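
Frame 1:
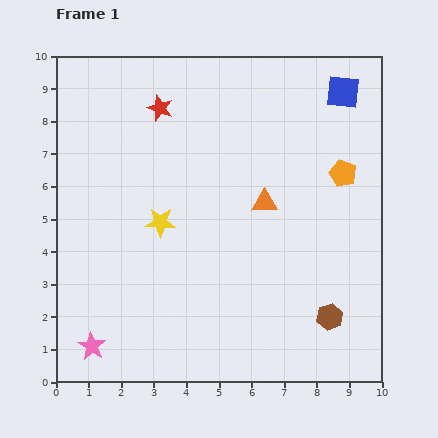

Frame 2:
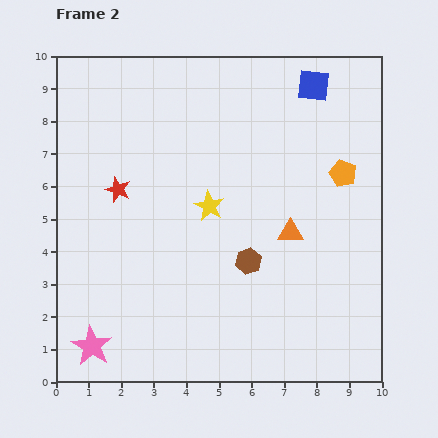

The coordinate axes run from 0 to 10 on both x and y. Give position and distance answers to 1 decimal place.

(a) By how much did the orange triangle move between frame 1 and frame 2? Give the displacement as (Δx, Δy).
(0.8, -0.9)

The orange triangle was at (6.4, 5.5) in frame 1 and (7.2, 4.6) in frame 2.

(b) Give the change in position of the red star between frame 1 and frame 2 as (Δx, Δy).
(-1.3, -2.5)

The red star was at (3.2, 8.4) in frame 1 and (1.9, 5.9) in frame 2.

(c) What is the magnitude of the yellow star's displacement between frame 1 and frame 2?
1.6

The yellow star moved from (3.2, 4.9) to (4.7, 5.4), a distance of √(1.5² + 0.5²) ≈ 1.6.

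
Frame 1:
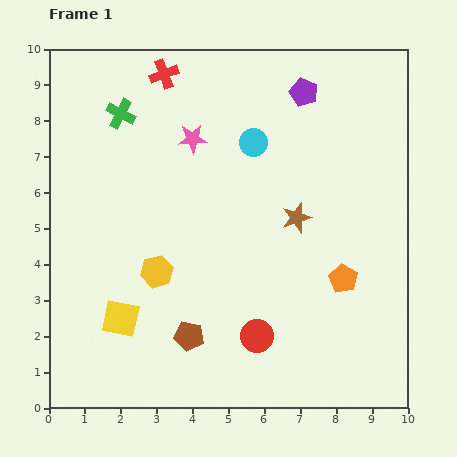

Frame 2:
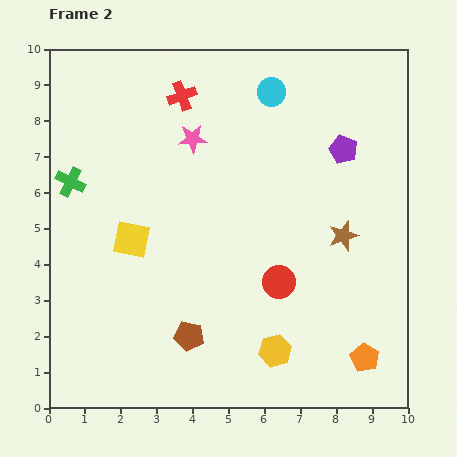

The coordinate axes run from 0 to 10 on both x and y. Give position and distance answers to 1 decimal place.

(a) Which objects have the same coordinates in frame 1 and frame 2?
the pink star, the brown pentagon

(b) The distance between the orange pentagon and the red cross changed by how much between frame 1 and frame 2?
+1.3

Distance in frame 1: 7.6. Distance in frame 2: 8.9.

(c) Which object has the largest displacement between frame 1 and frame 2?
the yellow hexagon

(moved 4.0; next 2.4)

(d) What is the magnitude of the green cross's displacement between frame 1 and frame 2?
2.4

The green cross moved from (2.0, 8.2) to (0.6, 6.3), a distance of √(1.4² + 1.9²) ≈ 2.4.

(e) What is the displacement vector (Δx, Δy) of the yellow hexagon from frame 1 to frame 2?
(3.3, -2.2)

The yellow hexagon was at (3.0, 3.8) in frame 1 and (6.3, 1.6) in frame 2.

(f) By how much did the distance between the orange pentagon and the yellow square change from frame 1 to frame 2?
+1.0

Distance in frame 1: 6.3. Distance in frame 2: 7.3.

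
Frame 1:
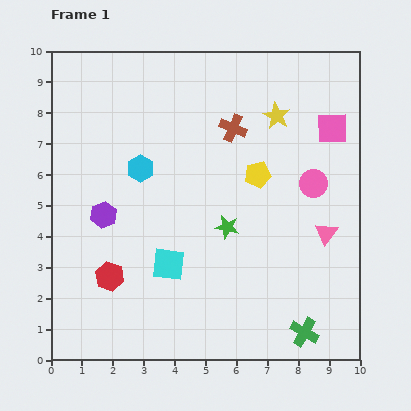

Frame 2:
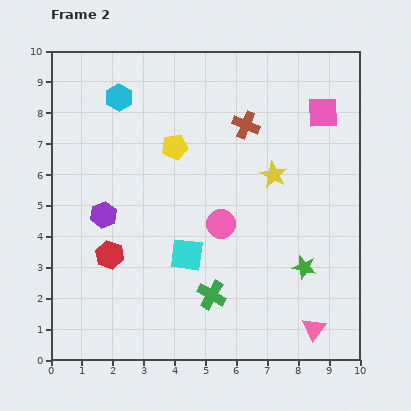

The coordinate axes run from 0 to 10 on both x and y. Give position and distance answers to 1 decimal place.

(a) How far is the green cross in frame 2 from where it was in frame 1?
3.2

The green cross moved from (8.2, 0.9) to (5.2, 2.1), a distance of √(3.0² + 1.2²) ≈ 3.2.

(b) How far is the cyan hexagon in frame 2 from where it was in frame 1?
2.4

The cyan hexagon moved from (2.9, 6.2) to (2.2, 8.5), a distance of √(0.7² + 2.3²) ≈ 2.4.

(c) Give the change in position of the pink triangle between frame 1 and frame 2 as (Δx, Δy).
(-0.4, -3.1)

The pink triangle was at (8.9, 4.1) in frame 1 and (8.5, 1.0) in frame 2.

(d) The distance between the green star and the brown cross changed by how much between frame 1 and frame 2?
+1.8

Distance in frame 1: 3.2. Distance in frame 2: 5.0.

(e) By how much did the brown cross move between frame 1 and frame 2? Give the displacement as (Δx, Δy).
(0.4, 0.1)

The brown cross was at (5.9, 7.5) in frame 1 and (6.3, 7.6) in frame 2.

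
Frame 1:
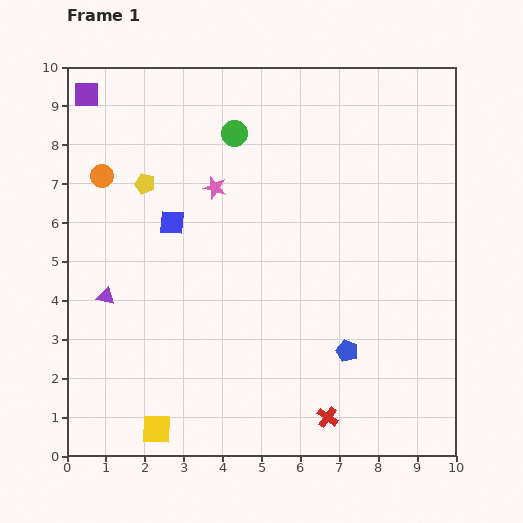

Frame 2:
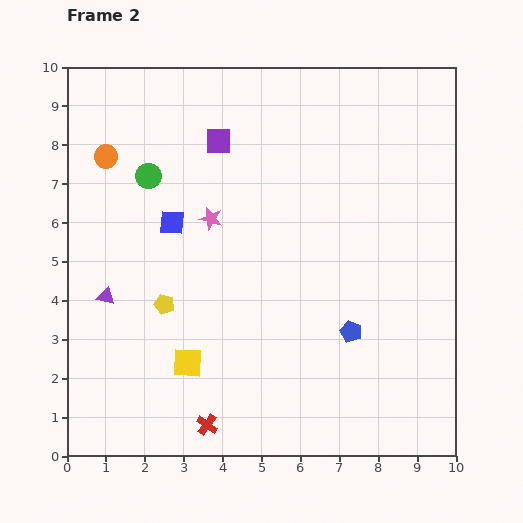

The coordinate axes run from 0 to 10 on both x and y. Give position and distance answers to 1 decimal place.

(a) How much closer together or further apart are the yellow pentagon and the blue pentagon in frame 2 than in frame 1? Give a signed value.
-1.8

Distance in frame 1: 6.7. Distance in frame 2: 4.9.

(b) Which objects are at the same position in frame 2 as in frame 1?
the blue square, the purple triangle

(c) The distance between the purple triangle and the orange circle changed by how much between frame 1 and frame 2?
+0.5

Distance in frame 1: 3.1. Distance in frame 2: 3.6.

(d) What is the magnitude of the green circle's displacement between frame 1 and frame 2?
2.5

The green circle moved from (4.3, 8.3) to (2.1, 7.2), a distance of √(2.2² + 1.1²) ≈ 2.5.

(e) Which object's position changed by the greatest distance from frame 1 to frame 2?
the purple square

(moved 3.6; next 3.1)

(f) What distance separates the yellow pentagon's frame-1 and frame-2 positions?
3.1

The yellow pentagon moved from (2.0, 7.0) to (2.5, 3.9), a distance of √(0.5² + 3.1²) ≈ 3.1.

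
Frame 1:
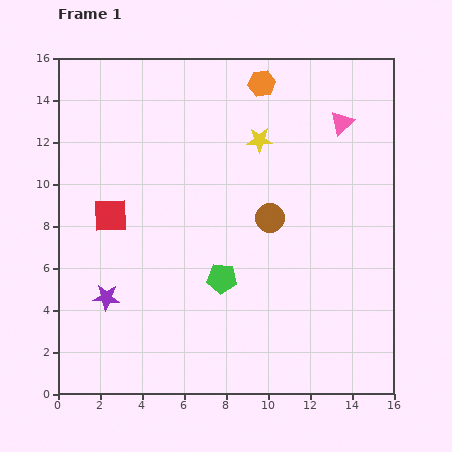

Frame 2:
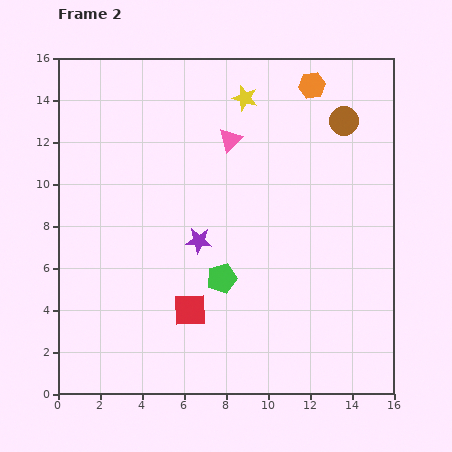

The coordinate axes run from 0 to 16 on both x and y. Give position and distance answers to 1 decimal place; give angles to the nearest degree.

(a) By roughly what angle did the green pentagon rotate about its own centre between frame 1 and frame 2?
20° counter-clockwise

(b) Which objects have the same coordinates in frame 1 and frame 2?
the green pentagon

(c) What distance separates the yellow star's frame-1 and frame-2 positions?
2.1

The yellow star moved from (9.6, 12.1) to (8.9, 14.1), a distance of √(0.7² + 2.0²) ≈ 2.1.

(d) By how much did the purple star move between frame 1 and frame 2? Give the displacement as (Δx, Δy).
(4.4, 2.7)

The purple star was at (2.3, 4.6) in frame 1 and (6.7, 7.3) in frame 2.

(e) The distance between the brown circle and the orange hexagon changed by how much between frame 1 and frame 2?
-4.1

Distance in frame 1: 6.4. Distance in frame 2: 2.3.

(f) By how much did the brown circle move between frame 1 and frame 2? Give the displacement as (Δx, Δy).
(3.5, 4.6)

The brown circle was at (10.1, 8.4) in frame 1 and (13.6, 13.0) in frame 2.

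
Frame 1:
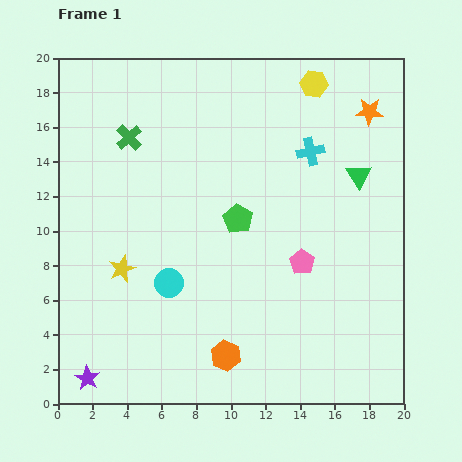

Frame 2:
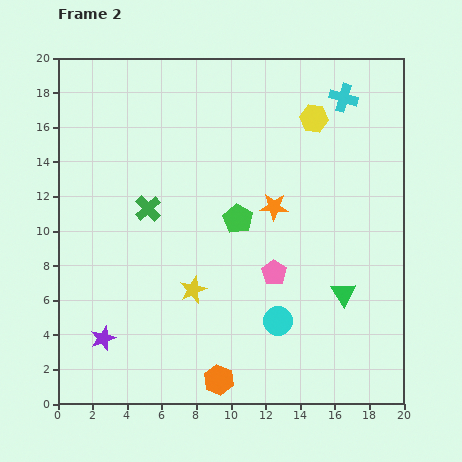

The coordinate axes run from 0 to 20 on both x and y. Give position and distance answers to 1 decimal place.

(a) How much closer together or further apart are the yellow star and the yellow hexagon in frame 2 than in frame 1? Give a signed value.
-3.3

Distance in frame 1: 15.4. Distance in frame 2: 12.1.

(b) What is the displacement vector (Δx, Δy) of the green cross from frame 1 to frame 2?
(1.1, -4.1)

The green cross was at (4.1, 15.4) in frame 1 and (5.2, 11.3) in frame 2.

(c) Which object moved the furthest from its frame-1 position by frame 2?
the orange star

(moved 7.8; next 6.9)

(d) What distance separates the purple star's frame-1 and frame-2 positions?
2.5

The purple star moved from (1.7, 1.5) to (2.6, 3.8), a distance of √(0.9² + 2.3²) ≈ 2.5.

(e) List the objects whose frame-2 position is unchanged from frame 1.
the green pentagon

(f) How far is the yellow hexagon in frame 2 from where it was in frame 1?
2.0

The yellow hexagon moved from (14.8, 18.5) to (14.8, 16.5), a distance of √(0.0² + 2.0²) ≈ 2.0.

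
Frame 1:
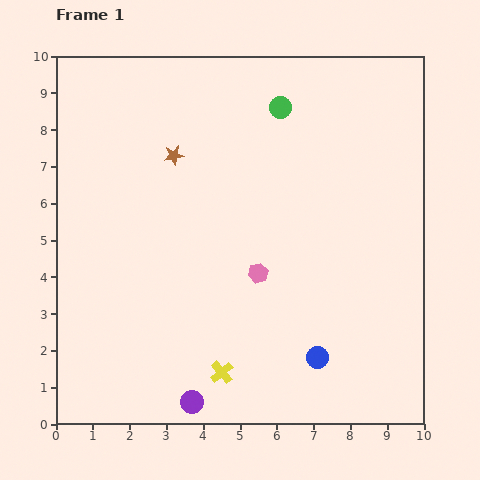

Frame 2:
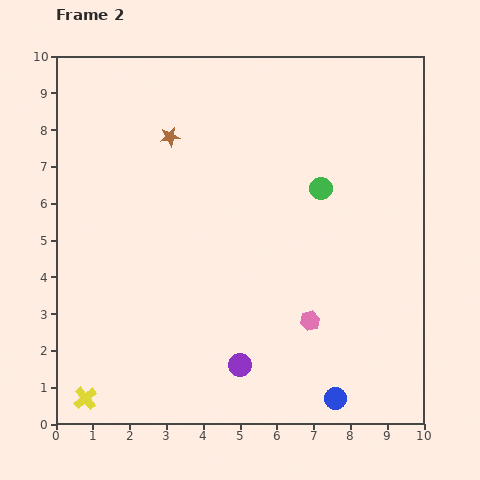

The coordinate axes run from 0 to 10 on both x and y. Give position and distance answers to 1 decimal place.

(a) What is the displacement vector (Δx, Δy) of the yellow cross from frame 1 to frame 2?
(-3.7, -0.7)

The yellow cross was at (4.5, 1.4) in frame 1 and (0.8, 0.7) in frame 2.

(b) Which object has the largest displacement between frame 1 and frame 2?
the yellow cross

(moved 3.8; next 2.5)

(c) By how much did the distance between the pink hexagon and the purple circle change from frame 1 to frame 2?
-1.7

Distance in frame 1: 3.9. Distance in frame 2: 2.2.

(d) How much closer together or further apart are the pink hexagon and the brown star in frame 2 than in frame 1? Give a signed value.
+2.4

Distance in frame 1: 3.9. Distance in frame 2: 6.3.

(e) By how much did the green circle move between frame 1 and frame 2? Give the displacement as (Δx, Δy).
(1.1, -2.2)

The green circle was at (6.1, 8.6) in frame 1 and (7.2, 6.4) in frame 2.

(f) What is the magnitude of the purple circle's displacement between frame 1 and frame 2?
1.6

The purple circle moved from (3.7, 0.6) to (5.0, 1.6), a distance of √(1.3² + 1.0²) ≈ 1.6.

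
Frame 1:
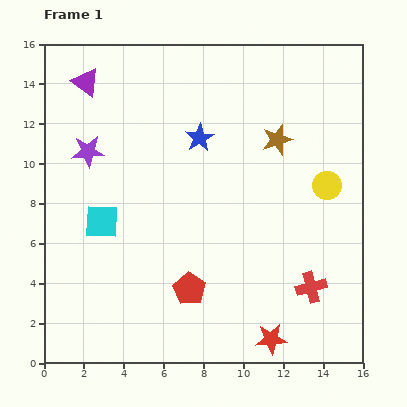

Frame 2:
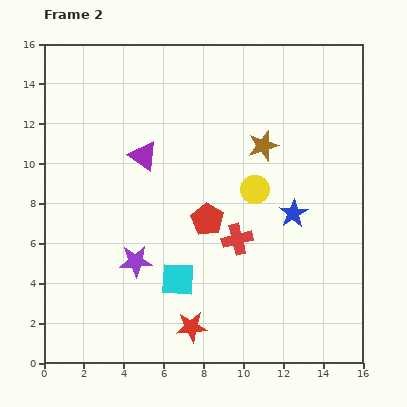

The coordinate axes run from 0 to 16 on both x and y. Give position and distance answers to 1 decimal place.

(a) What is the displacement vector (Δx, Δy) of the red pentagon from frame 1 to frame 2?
(0.9, 3.5)

The red pentagon was at (7.3, 3.7) in frame 1 and (8.2, 7.2) in frame 2.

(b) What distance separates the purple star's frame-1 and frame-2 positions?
6.0

The purple star moved from (2.2, 10.6) to (4.6, 5.1), a distance of √(2.4² + 5.5²) ≈ 6.0.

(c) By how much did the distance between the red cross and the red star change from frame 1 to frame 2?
+1.7

Distance in frame 1: 3.3. Distance in frame 2: 5.0.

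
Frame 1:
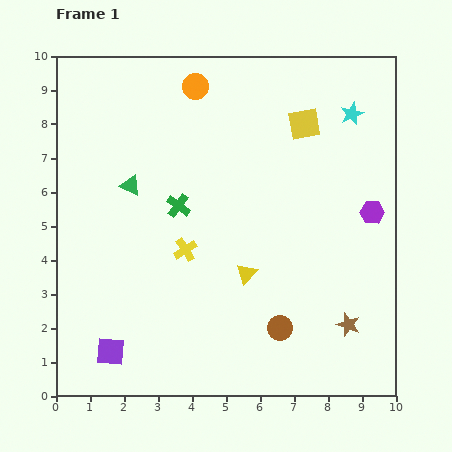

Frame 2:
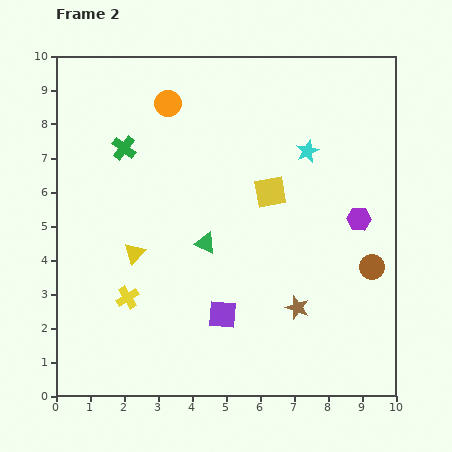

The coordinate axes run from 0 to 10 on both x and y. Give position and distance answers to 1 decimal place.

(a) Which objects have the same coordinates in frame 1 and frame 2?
none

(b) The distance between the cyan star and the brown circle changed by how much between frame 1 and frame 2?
-2.7

Distance in frame 1: 6.6. Distance in frame 2: 3.9.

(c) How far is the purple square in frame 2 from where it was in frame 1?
3.5

The purple square moved from (1.6, 1.3) to (4.9, 2.4), a distance of √(3.3² + 1.1²) ≈ 3.5.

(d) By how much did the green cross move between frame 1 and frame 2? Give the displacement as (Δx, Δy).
(-1.6, 1.7)

The green cross was at (3.6, 5.6) in frame 1 and (2.0, 7.3) in frame 2.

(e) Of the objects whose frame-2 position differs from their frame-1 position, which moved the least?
the purple hexagon

(moved 0.4)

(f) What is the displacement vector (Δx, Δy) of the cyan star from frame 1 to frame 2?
(-1.3, -1.1)

The cyan star was at (8.7, 8.3) in frame 1 and (7.4, 7.2) in frame 2.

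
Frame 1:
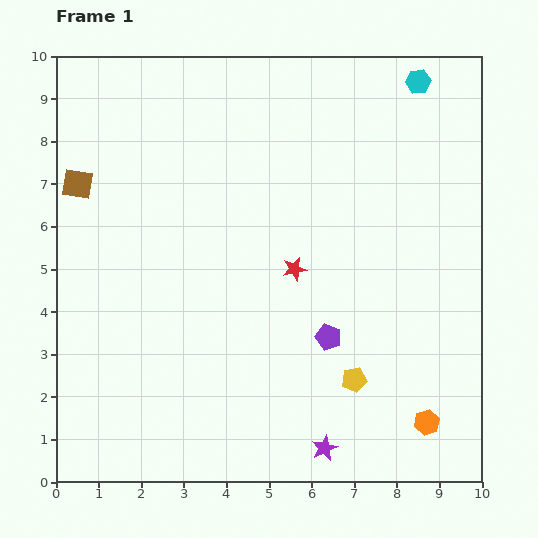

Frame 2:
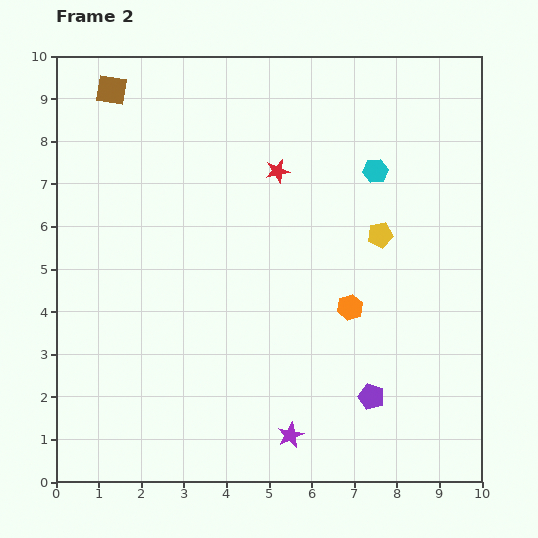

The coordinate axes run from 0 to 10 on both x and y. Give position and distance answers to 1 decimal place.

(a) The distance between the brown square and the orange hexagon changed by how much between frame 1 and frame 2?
-2.3

Distance in frame 1: 9.9. Distance in frame 2: 7.6.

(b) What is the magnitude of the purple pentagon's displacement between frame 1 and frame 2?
1.7

The purple pentagon moved from (6.4, 3.4) to (7.4, 2.0), a distance of √(1.0² + 1.4²) ≈ 1.7.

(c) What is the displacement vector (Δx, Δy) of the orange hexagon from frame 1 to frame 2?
(-1.8, 2.7)

The orange hexagon was at (8.7, 1.4) in frame 1 and (6.9, 4.1) in frame 2.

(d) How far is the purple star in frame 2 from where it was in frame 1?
0.9

The purple star moved from (6.3, 0.8) to (5.5, 1.1), a distance of √(0.8² + 0.3²) ≈ 0.9.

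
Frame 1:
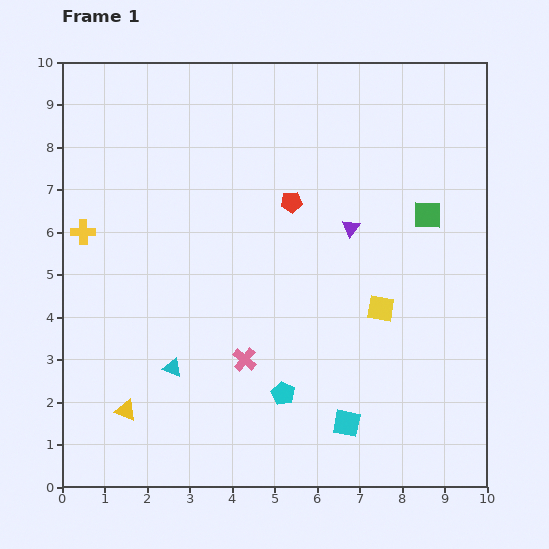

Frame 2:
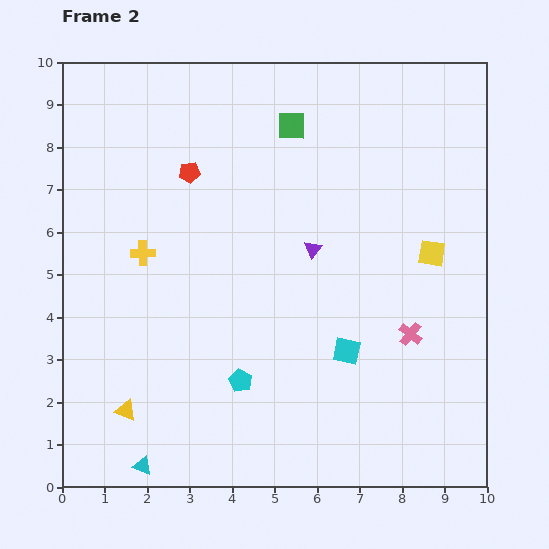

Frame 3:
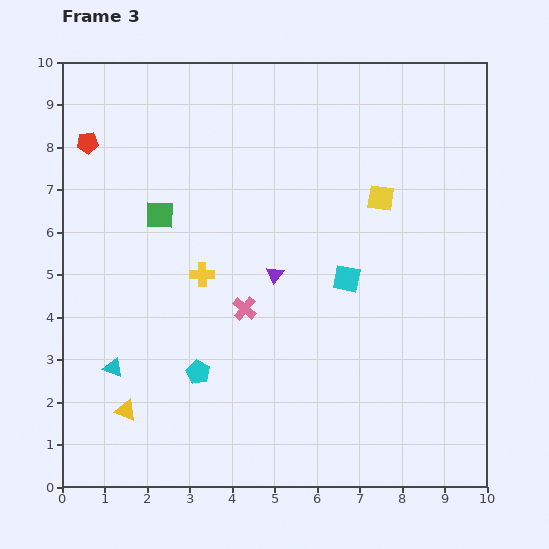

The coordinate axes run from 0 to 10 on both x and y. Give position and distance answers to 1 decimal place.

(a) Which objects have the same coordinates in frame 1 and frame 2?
the yellow triangle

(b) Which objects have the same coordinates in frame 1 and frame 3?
the yellow triangle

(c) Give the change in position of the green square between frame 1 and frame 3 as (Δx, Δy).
(-6.3, 0.0)

The green square was at (8.6, 6.4) in frame 1 and (2.3, 6.4) in frame 3.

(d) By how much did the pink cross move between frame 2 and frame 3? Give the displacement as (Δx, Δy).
(-3.9, 0.6)

The pink cross was at (8.2, 3.6) in frame 2 and (4.3, 4.2) in frame 3.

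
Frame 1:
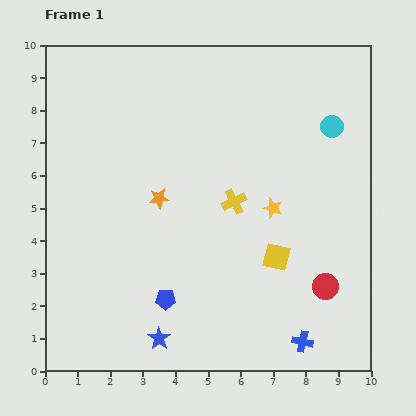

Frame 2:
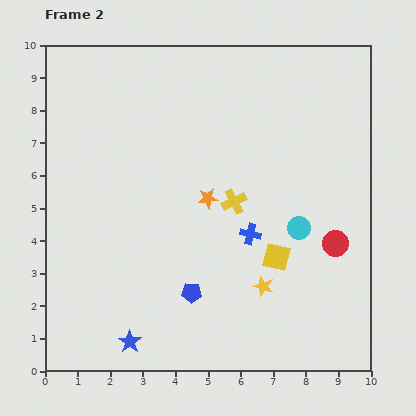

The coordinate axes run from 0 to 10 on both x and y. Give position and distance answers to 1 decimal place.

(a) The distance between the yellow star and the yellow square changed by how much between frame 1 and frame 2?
-0.5

Distance in frame 1: 1.5. Distance in frame 2: 1.0.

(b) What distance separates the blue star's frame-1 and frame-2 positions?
0.9

The blue star moved from (3.5, 1.0) to (2.6, 0.9), a distance of √(0.9² + 0.1²) ≈ 0.9.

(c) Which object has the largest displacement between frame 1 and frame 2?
the blue cross

(moved 3.7; next 3.3)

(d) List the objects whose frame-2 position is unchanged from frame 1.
the yellow square, the yellow cross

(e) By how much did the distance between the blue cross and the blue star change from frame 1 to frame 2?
+0.6

Distance in frame 1: 4.4. Distance in frame 2: 5.0.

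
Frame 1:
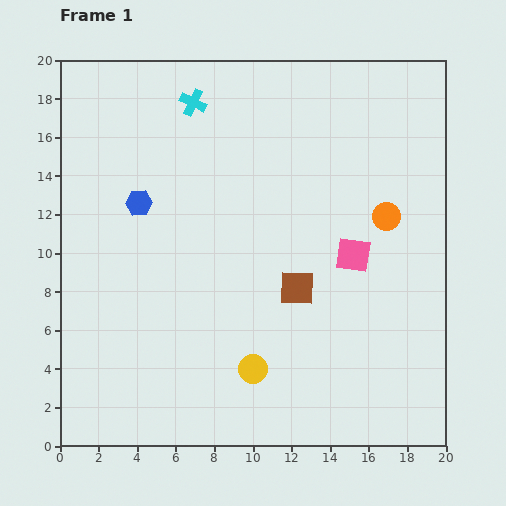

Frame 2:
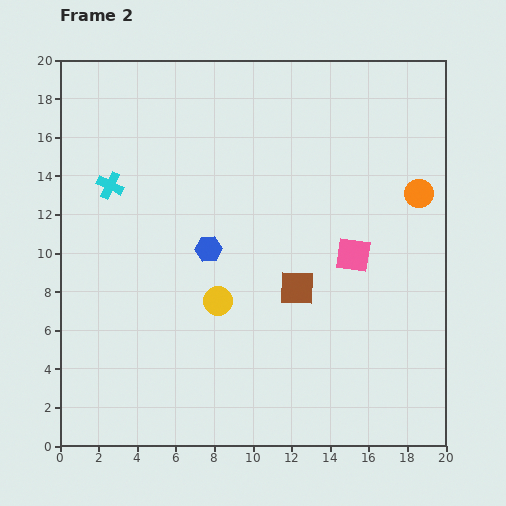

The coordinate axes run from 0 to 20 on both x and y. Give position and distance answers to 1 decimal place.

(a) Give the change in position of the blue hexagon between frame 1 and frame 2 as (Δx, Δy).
(3.6, -2.4)

The blue hexagon was at (4.1, 12.6) in frame 1 and (7.7, 10.2) in frame 2.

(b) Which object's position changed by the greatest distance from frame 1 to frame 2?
the cyan cross

(moved 6.1; next 4.3)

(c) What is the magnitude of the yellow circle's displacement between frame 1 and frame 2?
3.9

The yellow circle moved from (10.0, 4.0) to (8.2, 7.5), a distance of √(1.8² + 3.5²) ≈ 3.9.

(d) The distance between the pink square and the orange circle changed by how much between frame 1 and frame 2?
+2.1

Distance in frame 1: 2.6. Distance in frame 2: 4.7.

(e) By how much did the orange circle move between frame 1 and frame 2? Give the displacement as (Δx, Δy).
(1.7, 1.2)

The orange circle was at (16.9, 11.9) in frame 1 and (18.6, 13.1) in frame 2.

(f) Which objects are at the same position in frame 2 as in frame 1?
the brown square, the pink square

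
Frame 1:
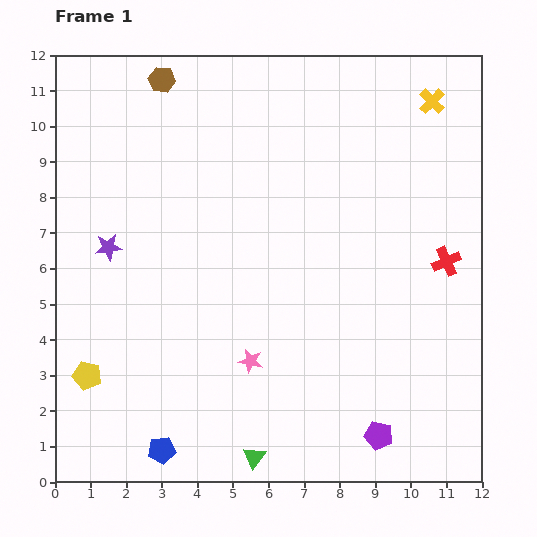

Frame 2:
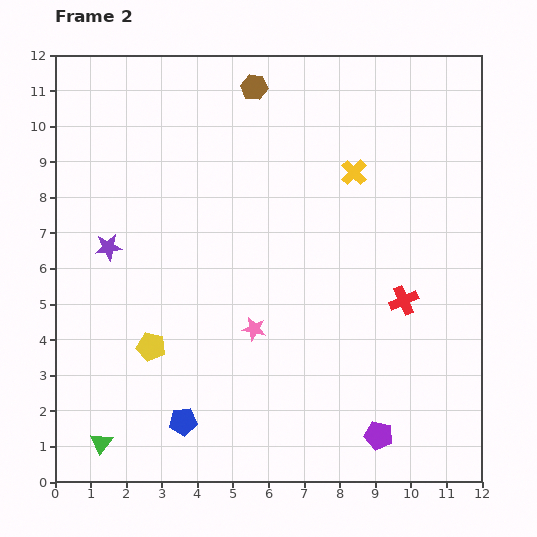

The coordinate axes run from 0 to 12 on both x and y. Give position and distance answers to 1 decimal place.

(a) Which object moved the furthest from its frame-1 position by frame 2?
the green triangle

(moved 4.3; next 3.0)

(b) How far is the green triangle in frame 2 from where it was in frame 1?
4.3

The green triangle moved from (5.6, 0.7) to (1.3, 1.1), a distance of √(4.3² + 0.4²) ≈ 4.3.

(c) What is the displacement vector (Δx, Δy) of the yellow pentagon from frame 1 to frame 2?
(1.8, 0.8)

The yellow pentagon was at (0.9, 3.0) in frame 1 and (2.7, 3.8) in frame 2.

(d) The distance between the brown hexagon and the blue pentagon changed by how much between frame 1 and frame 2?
-0.8

Distance in frame 1: 10.4. Distance in frame 2: 9.6.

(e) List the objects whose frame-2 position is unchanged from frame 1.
the purple pentagon, the purple star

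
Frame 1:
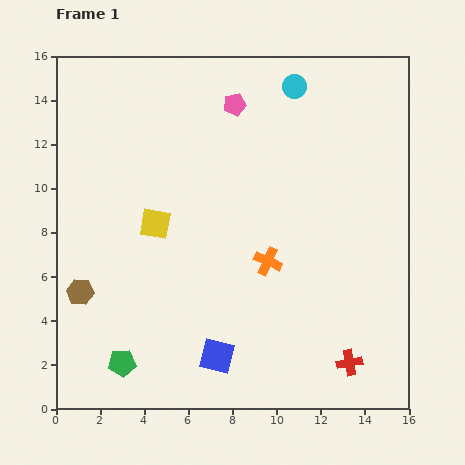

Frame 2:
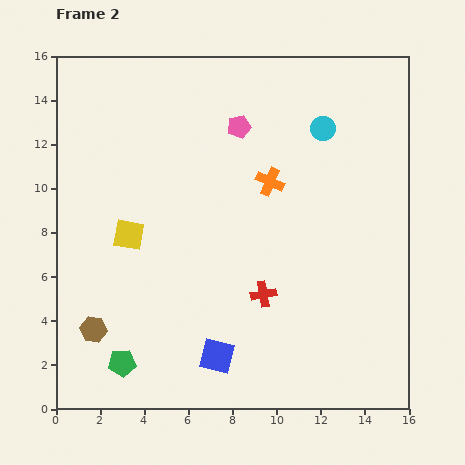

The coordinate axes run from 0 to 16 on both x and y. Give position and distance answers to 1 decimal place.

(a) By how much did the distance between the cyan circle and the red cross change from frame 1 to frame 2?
-4.7

Distance in frame 1: 12.7. Distance in frame 2: 8.0.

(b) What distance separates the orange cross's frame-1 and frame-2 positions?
3.6

The orange cross moved from (9.6, 6.7) to (9.7, 10.3), a distance of √(0.1² + 3.6²) ≈ 3.6.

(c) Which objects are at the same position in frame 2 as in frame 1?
the green pentagon, the blue square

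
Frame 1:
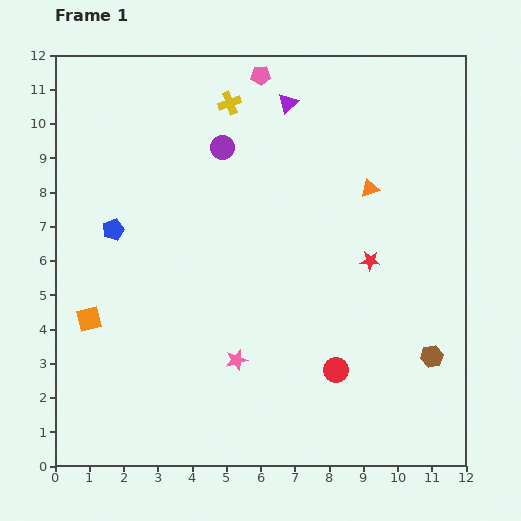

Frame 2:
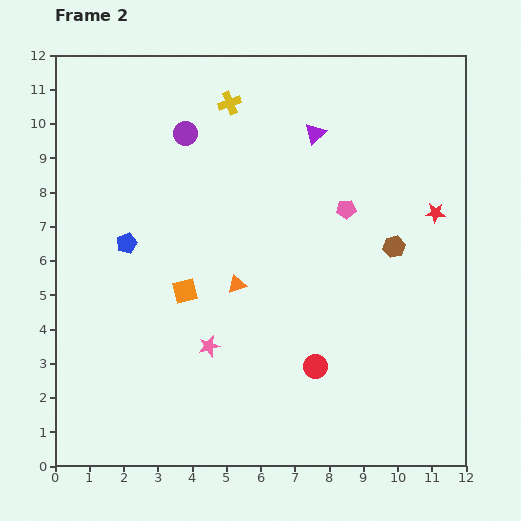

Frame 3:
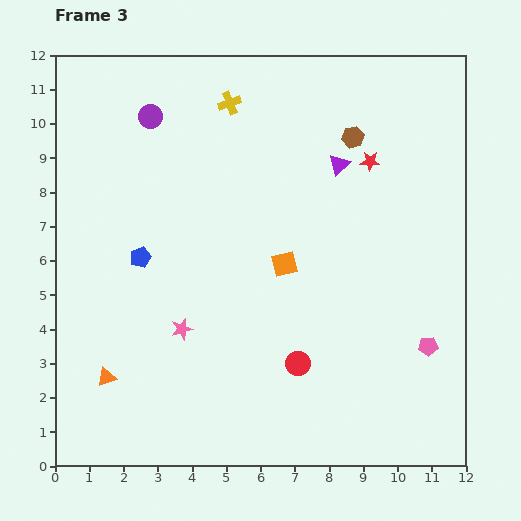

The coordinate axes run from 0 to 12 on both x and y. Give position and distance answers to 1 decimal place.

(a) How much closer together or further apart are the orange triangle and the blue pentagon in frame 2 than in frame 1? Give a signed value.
-4.2

Distance in frame 1: 7.6. Distance in frame 2: 3.4.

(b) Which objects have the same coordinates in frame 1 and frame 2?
the yellow cross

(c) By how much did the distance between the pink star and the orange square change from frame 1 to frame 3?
-0.9

Distance in frame 1: 4.5. Distance in frame 3: 3.6.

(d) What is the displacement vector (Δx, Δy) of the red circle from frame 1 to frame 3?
(-1.1, 0.2)

The red circle was at (8.2, 2.8) in frame 1 and (7.1, 3.0) in frame 3.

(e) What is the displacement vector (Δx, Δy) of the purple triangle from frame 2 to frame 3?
(0.7, -0.9)

The purple triangle was at (7.6, 9.7) in frame 2 and (8.3, 8.8) in frame 3.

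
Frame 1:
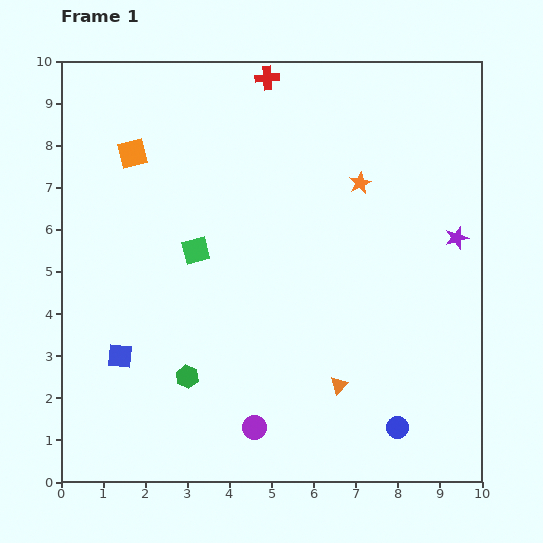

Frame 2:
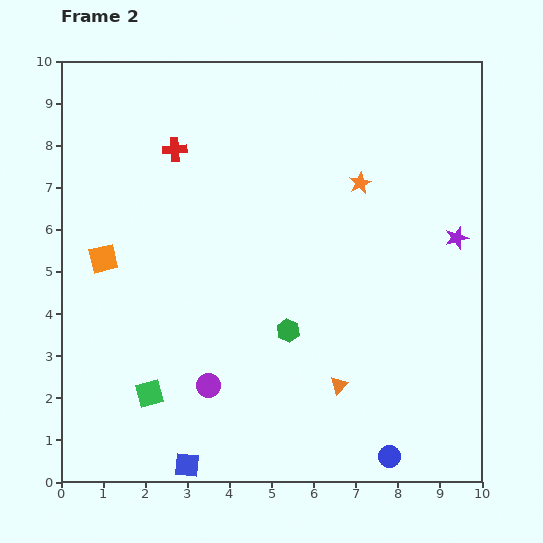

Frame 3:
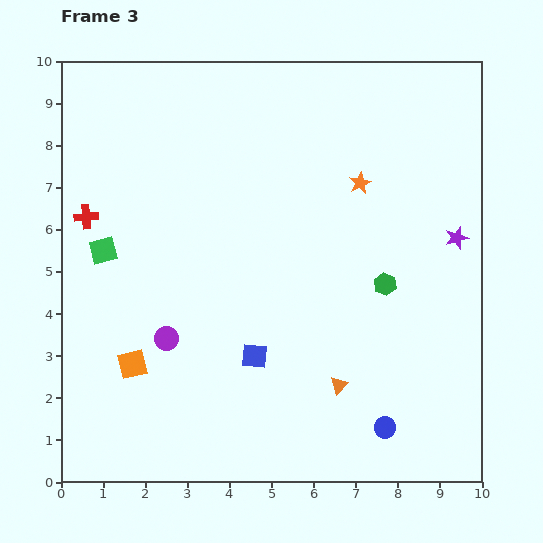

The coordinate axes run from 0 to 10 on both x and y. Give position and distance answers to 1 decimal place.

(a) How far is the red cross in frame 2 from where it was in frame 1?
2.8

The red cross moved from (4.9, 9.6) to (2.7, 7.9), a distance of √(2.2² + 1.7²) ≈ 2.8.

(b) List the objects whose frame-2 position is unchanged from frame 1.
the orange star, the purple star, the orange triangle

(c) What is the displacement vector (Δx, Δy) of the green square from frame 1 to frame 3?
(-2.2, 0.0)

The green square was at (3.2, 5.5) in frame 1 and (1.0, 5.5) in frame 3.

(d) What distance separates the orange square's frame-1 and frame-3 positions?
5.0

The orange square moved from (1.7, 7.8) to (1.7, 2.8), a distance of √(0.0² + 5.0²) ≈ 5.0.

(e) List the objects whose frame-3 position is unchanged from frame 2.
the orange star, the purple star, the orange triangle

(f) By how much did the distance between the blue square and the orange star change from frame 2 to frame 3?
-3.1

Distance in frame 2: 7.9. Distance in frame 3: 4.8.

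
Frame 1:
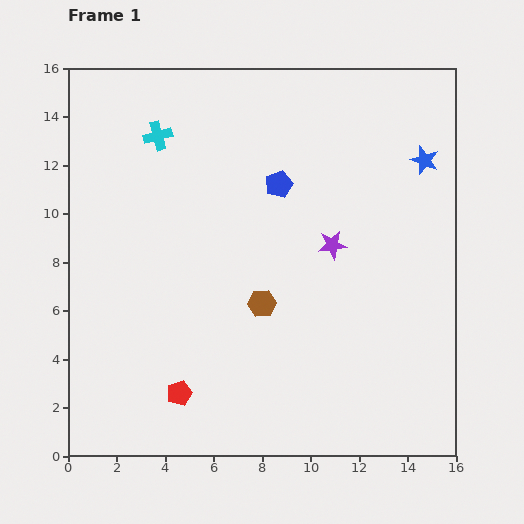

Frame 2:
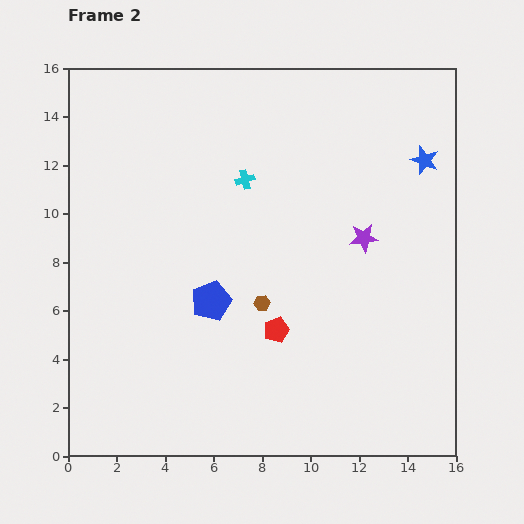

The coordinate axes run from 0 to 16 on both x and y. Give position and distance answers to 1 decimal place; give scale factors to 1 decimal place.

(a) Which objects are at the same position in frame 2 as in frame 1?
the brown hexagon, the blue star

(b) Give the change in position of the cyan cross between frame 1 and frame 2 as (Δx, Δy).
(3.6, -1.8)

The cyan cross was at (3.7, 13.2) in frame 1 and (7.3, 11.4) in frame 2.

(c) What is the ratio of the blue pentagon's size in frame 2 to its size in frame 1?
1.5×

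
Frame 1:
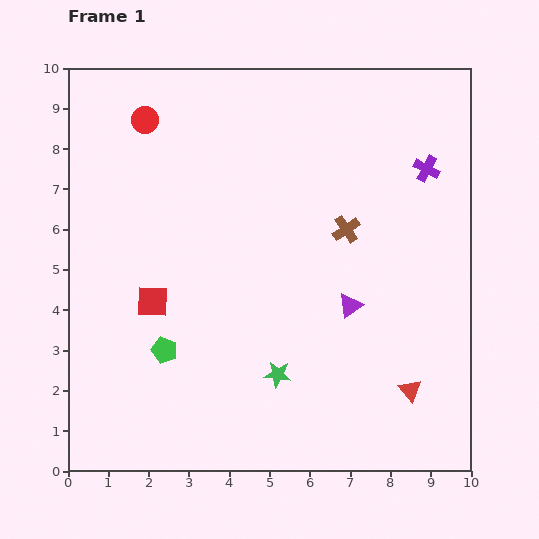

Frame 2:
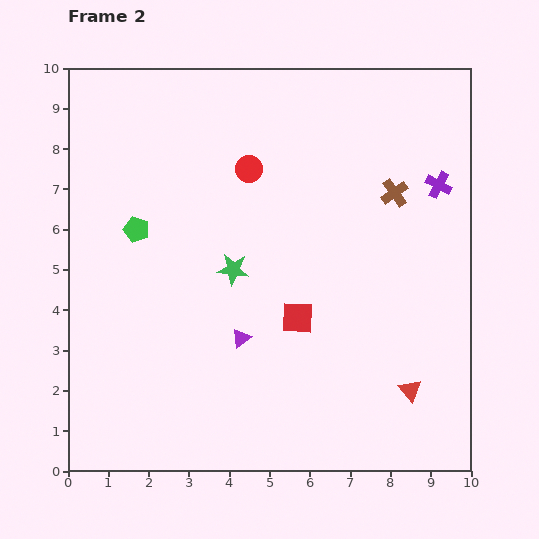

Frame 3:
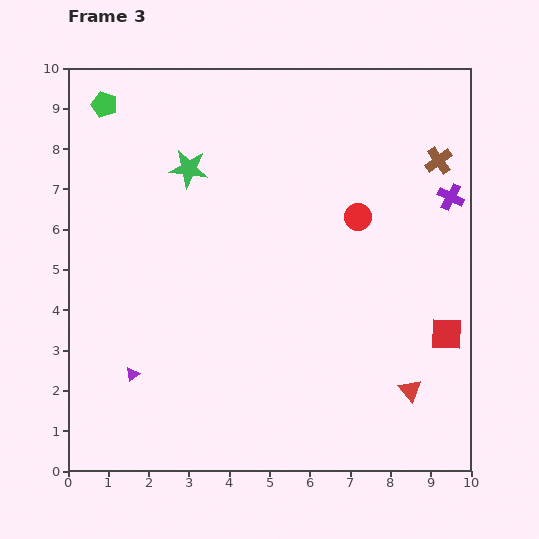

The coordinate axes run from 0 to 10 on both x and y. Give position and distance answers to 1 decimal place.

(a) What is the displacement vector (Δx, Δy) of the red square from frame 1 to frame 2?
(3.6, -0.4)

The red square was at (2.1, 4.2) in frame 1 and (5.7, 3.8) in frame 2.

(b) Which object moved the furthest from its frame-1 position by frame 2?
the red square

(moved 3.6; next 3.1)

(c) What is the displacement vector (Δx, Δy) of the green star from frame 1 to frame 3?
(-2.2, 5.1)

The green star was at (5.2, 2.4) in frame 1 and (3.0, 7.5) in frame 3.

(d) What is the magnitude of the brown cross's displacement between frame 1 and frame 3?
2.9

The brown cross moved from (6.9, 6.0) to (9.2, 7.7), a distance of √(2.3² + 1.7²) ≈ 2.9.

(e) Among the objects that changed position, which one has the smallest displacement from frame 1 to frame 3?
the purple cross

(moved 0.9)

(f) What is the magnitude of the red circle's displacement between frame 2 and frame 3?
3.0

The red circle moved from (4.5, 7.5) to (7.2, 6.3), a distance of √(2.7² + 1.2²) ≈ 3.0.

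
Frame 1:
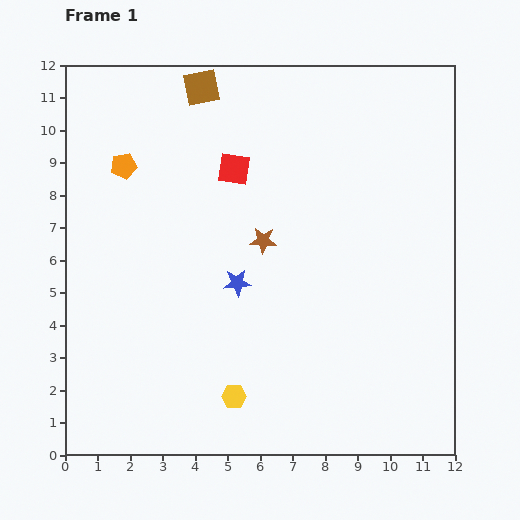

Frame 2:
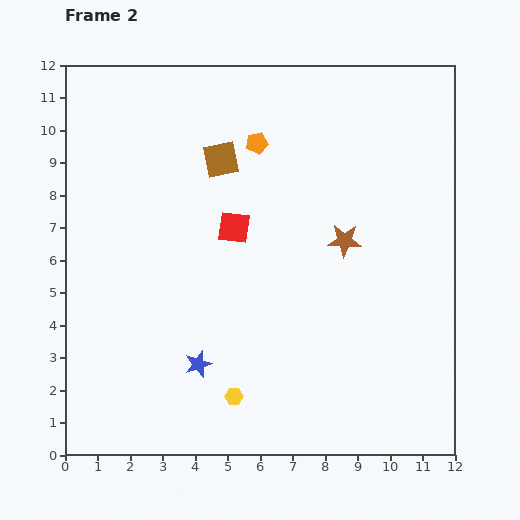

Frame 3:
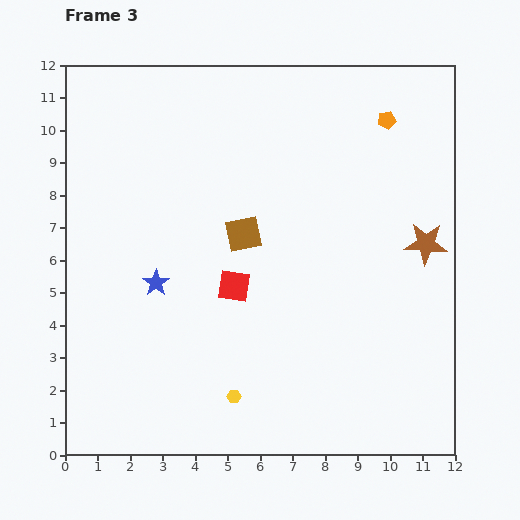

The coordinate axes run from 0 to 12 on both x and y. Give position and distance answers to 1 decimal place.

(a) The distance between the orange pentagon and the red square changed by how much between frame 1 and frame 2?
-0.7

Distance in frame 1: 3.4. Distance in frame 2: 2.7.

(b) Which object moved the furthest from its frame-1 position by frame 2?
the orange pentagon

(moved 4.2; next 2.8)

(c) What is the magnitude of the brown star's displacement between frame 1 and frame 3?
5.0

The brown star moved from (6.1, 6.6) to (11.1, 6.5), a distance of √(5.0² + 0.1²) ≈ 5.0.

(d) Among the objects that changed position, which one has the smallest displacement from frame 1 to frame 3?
the blue star

(moved 2.5)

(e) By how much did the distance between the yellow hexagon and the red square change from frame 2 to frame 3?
-1.8

Distance in frame 2: 5.2. Distance in frame 3: 3.4.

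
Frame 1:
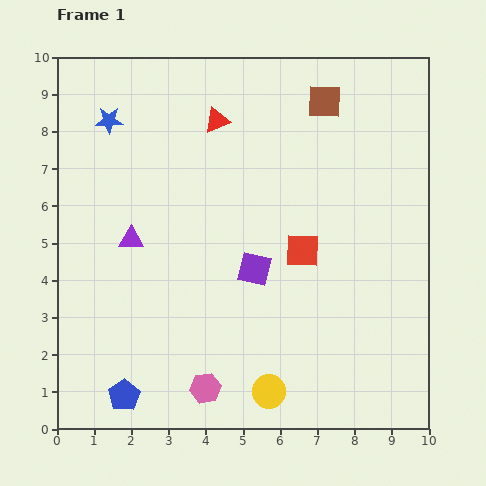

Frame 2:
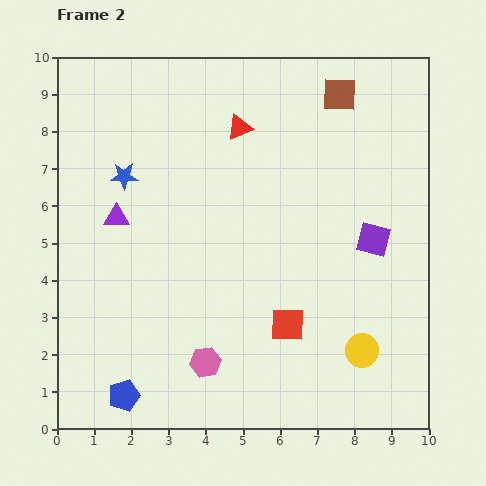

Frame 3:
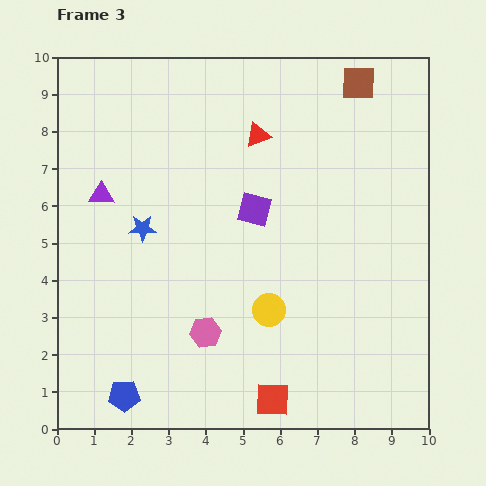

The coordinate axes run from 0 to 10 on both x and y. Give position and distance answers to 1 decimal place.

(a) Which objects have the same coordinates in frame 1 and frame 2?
the blue pentagon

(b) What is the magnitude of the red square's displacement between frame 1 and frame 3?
4.1

The red square moved from (6.6, 4.8) to (5.8, 0.8), a distance of √(0.8² + 4.0²) ≈ 4.1.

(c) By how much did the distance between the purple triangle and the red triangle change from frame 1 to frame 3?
+0.6

Distance in frame 1: 3.9. Distance in frame 3: 4.5.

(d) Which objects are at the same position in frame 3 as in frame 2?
the blue pentagon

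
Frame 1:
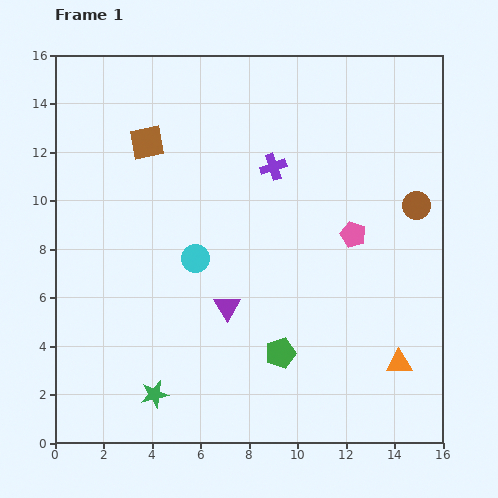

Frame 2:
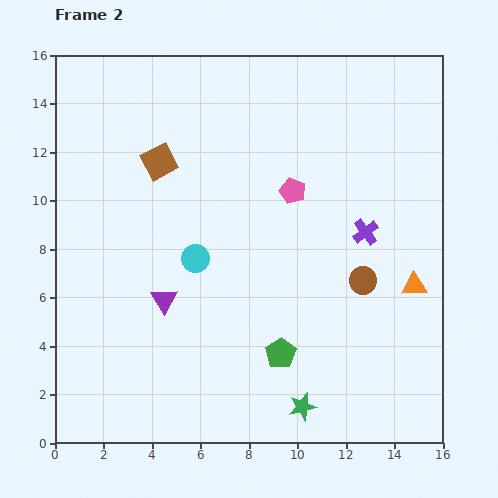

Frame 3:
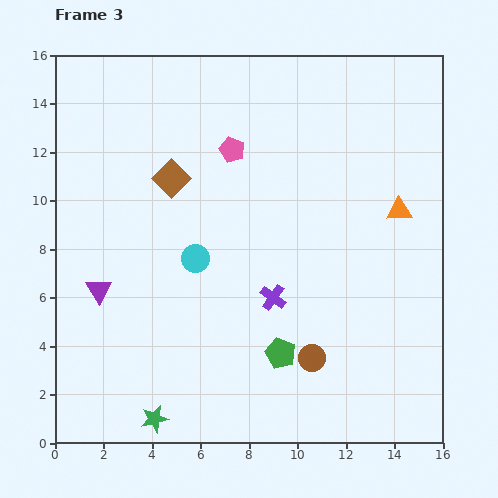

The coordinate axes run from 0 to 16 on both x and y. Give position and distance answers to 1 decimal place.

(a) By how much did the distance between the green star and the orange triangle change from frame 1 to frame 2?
-3.4

Distance in frame 1: 10.2. Distance in frame 2: 6.8.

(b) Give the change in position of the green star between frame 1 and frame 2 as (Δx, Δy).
(6.1, -0.5)

The green star was at (4.1, 2.0) in frame 1 and (10.2, 1.5) in frame 2.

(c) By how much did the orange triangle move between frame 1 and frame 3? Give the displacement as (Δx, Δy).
(0.0, 6.3)

The orange triangle was at (14.2, 3.3) in frame 1 and (14.2, 9.6) in frame 3.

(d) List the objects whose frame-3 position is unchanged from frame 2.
the cyan circle, the green pentagon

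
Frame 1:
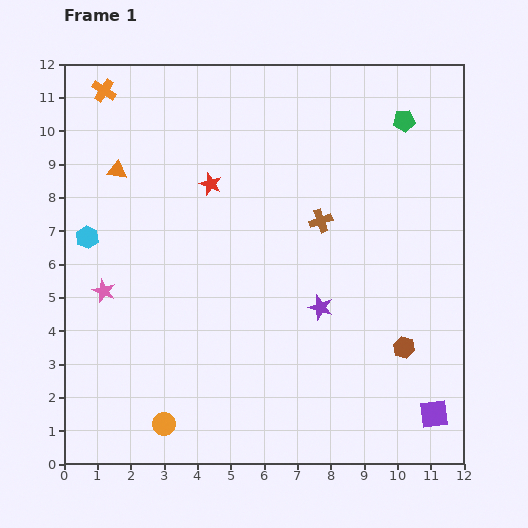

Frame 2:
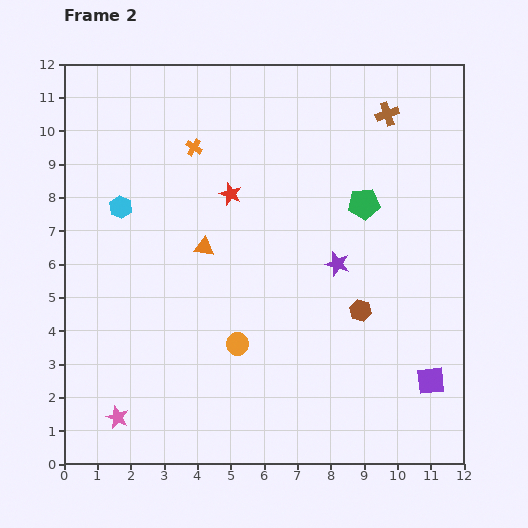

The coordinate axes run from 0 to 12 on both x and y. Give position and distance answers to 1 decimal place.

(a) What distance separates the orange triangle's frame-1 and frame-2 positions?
3.5

The orange triangle moved from (1.6, 8.8) to (4.2, 6.5), a distance of √(2.6² + 2.3²) ≈ 3.5.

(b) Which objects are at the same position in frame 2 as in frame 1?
none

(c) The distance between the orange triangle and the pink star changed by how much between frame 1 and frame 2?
+2.1

Distance in frame 1: 3.6. Distance in frame 2: 5.7.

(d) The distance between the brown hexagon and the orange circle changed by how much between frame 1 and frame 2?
-3.8

Distance in frame 1: 7.6. Distance in frame 2: 3.8.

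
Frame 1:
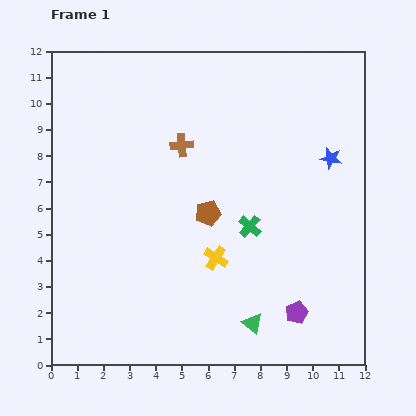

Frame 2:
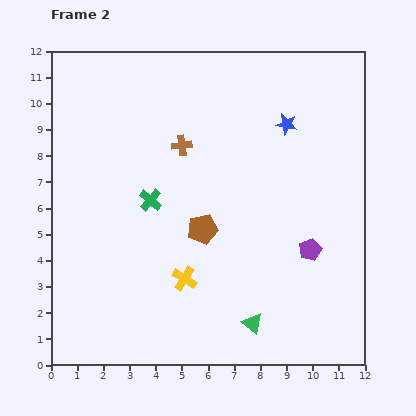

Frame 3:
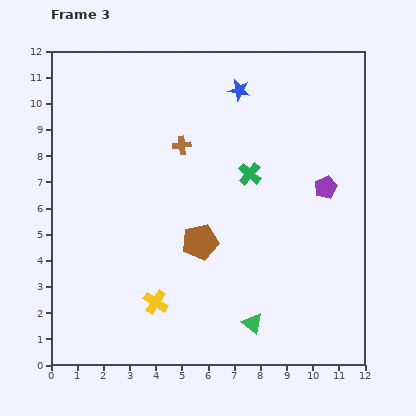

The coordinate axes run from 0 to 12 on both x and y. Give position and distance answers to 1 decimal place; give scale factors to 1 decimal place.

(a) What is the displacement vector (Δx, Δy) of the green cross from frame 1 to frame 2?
(-3.8, 1.0)

The green cross was at (7.6, 5.3) in frame 1 and (3.8, 6.3) in frame 2.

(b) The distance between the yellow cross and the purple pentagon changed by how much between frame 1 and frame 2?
+1.2

Distance in frame 1: 3.7. Distance in frame 2: 4.9.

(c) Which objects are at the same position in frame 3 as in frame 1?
the green triangle, the brown cross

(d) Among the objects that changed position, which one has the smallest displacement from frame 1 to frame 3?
the brown pentagon

(moved 1.1)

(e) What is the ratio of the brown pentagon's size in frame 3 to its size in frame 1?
1.4×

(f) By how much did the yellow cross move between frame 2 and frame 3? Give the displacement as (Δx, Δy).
(-1.1, -0.9)

The yellow cross was at (5.1, 3.3) in frame 2 and (4.0, 2.4) in frame 3.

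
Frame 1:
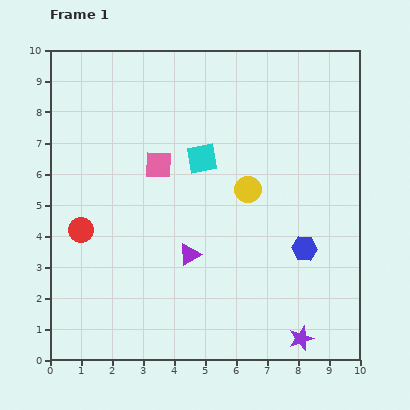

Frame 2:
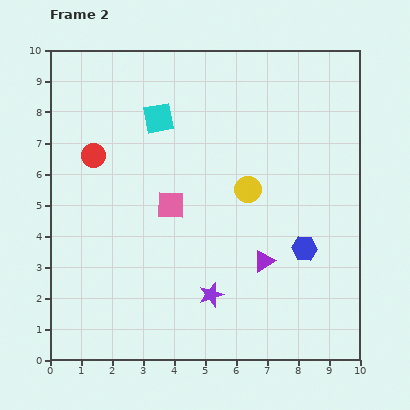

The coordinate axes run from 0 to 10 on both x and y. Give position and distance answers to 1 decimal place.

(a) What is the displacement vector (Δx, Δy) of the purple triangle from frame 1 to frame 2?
(2.4, -0.2)

The purple triangle was at (4.5, 3.4) in frame 1 and (6.9, 3.2) in frame 2.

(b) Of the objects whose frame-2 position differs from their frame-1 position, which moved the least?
the pink square

(moved 1.4)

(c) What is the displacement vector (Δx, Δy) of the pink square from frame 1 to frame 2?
(0.4, -1.3)

The pink square was at (3.5, 6.3) in frame 1 and (3.9, 5.0) in frame 2.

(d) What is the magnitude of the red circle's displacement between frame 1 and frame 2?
2.4

The red circle moved from (1.0, 4.2) to (1.4, 6.6), a distance of √(0.4² + 2.4²) ≈ 2.4.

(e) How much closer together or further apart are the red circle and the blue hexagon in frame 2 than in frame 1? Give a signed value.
+0.2

Distance in frame 1: 7.2. Distance in frame 2: 7.4.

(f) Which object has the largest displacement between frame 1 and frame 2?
the purple star

(moved 3.2; next 2.4)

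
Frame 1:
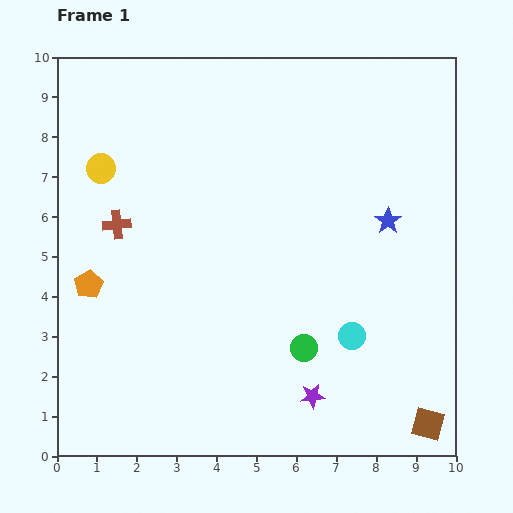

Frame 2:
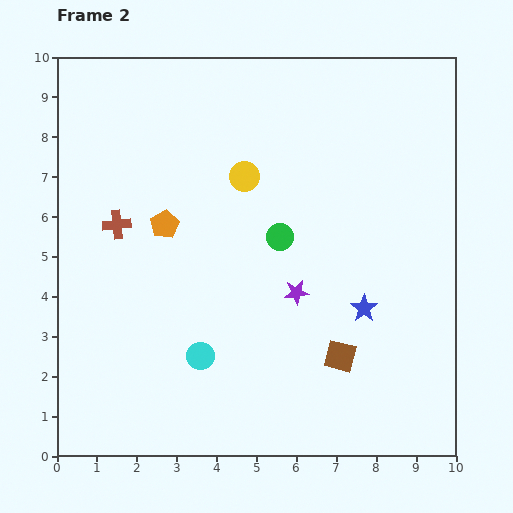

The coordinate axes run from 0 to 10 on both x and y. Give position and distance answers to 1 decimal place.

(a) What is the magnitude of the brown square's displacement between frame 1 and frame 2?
2.8

The brown square moved from (9.3, 0.8) to (7.1, 2.5), a distance of √(2.2² + 1.7²) ≈ 2.8.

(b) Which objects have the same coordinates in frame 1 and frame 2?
the brown cross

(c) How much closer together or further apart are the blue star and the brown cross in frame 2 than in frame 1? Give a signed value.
-0.3

Distance in frame 1: 6.8. Distance in frame 2: 6.5.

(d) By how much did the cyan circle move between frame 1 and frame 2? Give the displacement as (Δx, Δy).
(-3.8, -0.5)

The cyan circle was at (7.4, 3.0) in frame 1 and (3.6, 2.5) in frame 2.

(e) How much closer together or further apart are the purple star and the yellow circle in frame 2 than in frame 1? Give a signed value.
-4.6

Distance in frame 1: 7.8. Distance in frame 2: 3.2.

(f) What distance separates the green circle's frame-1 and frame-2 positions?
2.9

The green circle moved from (6.2, 2.7) to (5.6, 5.5), a distance of √(0.6² + 2.8²) ≈ 2.9.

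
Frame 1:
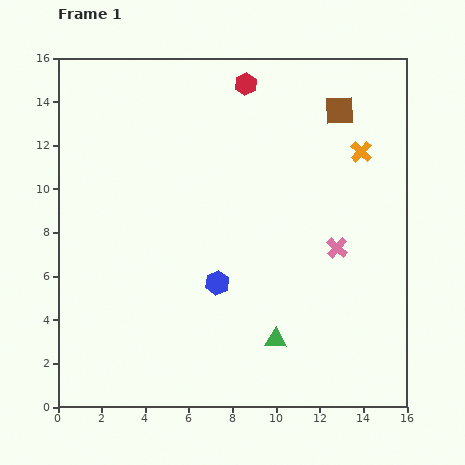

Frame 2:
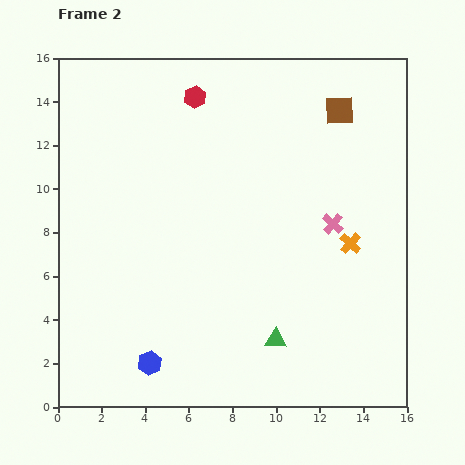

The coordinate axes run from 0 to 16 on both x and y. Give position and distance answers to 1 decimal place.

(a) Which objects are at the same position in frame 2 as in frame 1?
the green triangle, the brown square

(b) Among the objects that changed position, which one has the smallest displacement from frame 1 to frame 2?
the pink cross

(moved 1.1)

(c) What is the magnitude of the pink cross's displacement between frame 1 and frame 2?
1.1

The pink cross moved from (12.8, 7.3) to (12.6, 8.4), a distance of √(0.2² + 1.1²) ≈ 1.1.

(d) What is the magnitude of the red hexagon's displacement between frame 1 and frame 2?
2.4

The red hexagon moved from (8.6, 14.8) to (6.3, 14.2), a distance of √(2.3² + 0.6²) ≈ 2.4.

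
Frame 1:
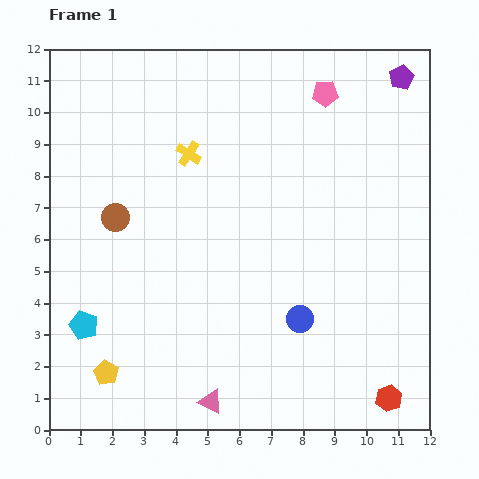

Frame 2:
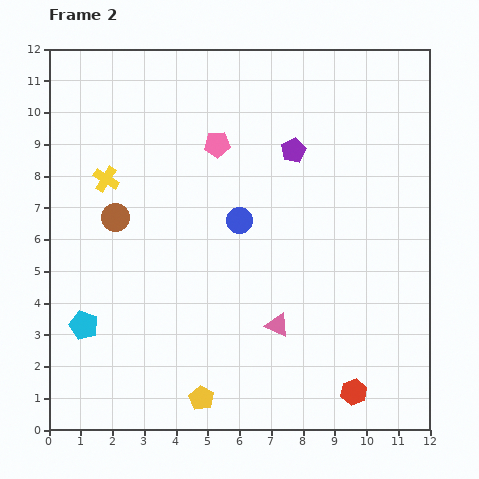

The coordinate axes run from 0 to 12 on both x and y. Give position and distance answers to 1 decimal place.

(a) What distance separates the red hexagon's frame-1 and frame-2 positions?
1.1

The red hexagon moved from (10.7, 1.0) to (9.6, 1.2), a distance of √(1.1² + 0.2²) ≈ 1.1.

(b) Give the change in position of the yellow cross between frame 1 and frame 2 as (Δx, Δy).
(-2.6, -0.8)

The yellow cross was at (4.4, 8.7) in frame 1 and (1.8, 7.9) in frame 2.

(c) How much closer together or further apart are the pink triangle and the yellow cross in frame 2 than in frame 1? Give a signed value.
-0.7

Distance in frame 1: 7.8. Distance in frame 2: 7.1.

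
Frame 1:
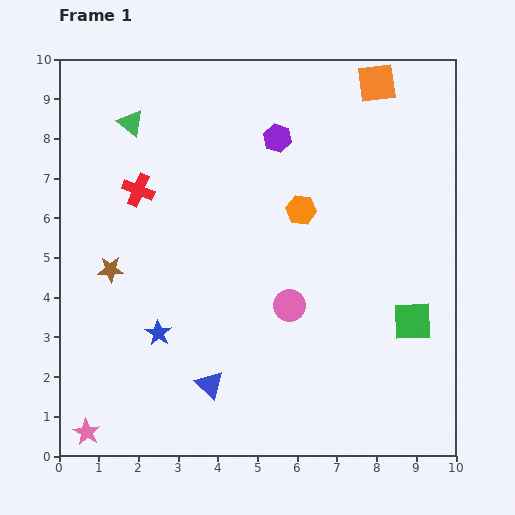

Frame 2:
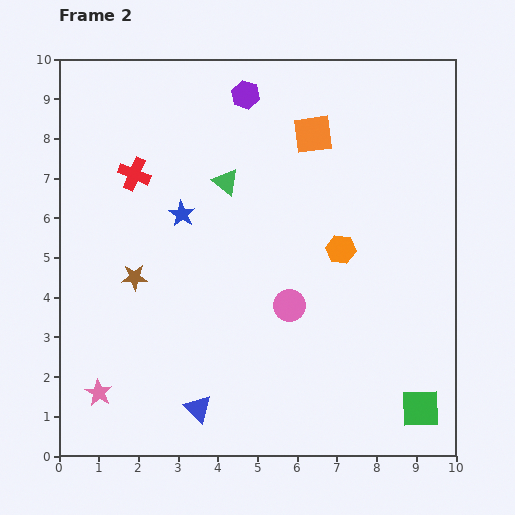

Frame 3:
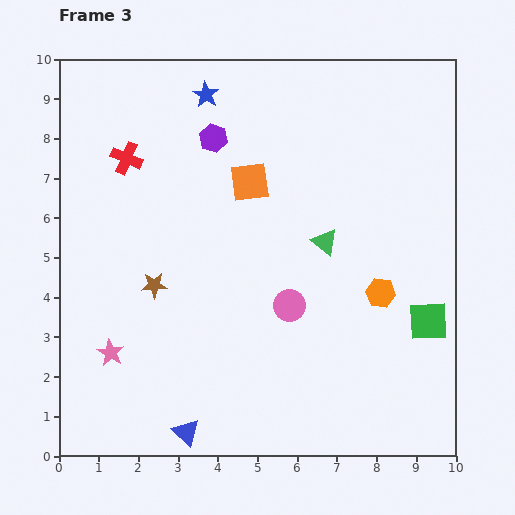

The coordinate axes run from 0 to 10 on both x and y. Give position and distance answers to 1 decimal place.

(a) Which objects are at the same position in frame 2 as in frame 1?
the pink circle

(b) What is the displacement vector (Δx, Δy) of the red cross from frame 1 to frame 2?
(-0.1, 0.4)

The red cross was at (2.0, 6.7) in frame 1 and (1.9, 7.1) in frame 2.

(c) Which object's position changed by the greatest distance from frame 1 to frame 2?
the blue star

(moved 3.1; next 2.8)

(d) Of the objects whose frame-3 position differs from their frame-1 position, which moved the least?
the green square

(moved 0.4)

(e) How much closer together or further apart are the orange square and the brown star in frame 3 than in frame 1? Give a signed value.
-4.7

Distance in frame 1: 8.2. Distance in frame 3: 3.5.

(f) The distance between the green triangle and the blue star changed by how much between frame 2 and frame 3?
+3.4

Distance in frame 2: 1.4. Distance in frame 3: 4.8.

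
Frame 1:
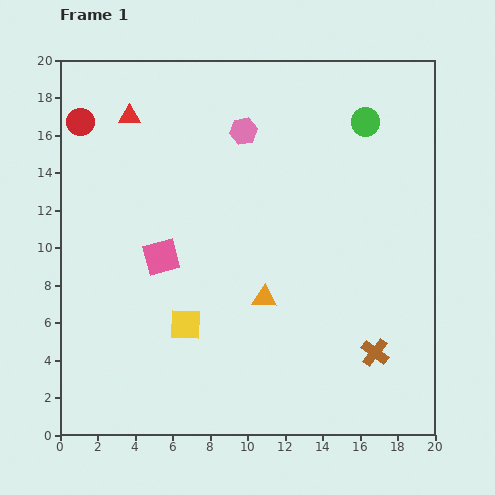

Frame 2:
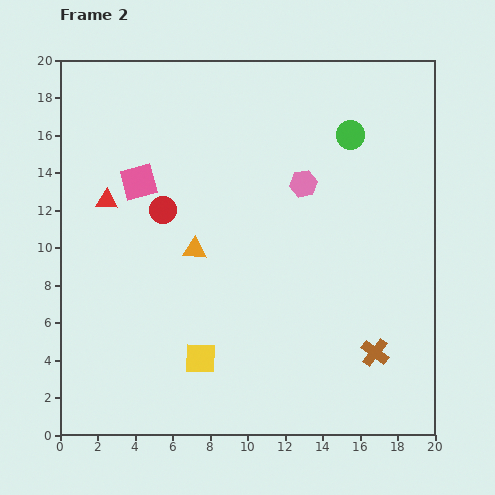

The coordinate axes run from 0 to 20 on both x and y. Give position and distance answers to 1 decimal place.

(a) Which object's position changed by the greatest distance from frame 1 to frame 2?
the red circle

(moved 6.4; next 4.7)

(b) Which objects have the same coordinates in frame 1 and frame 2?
the brown cross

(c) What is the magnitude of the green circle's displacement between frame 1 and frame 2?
1.1

The green circle moved from (16.3, 16.7) to (15.5, 16.0), a distance of √(0.8² + 0.7²) ≈ 1.1.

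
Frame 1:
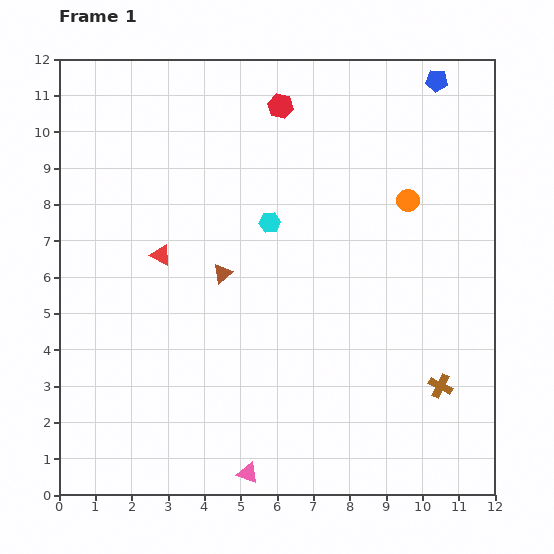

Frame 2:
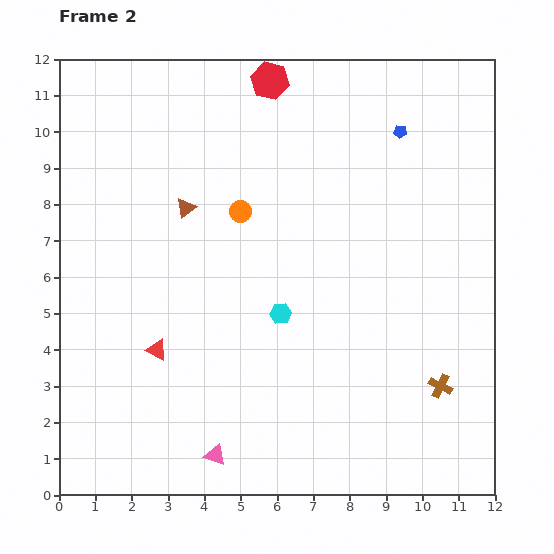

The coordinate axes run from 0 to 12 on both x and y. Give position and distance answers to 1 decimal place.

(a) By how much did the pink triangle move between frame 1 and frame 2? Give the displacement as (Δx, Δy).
(-0.9, 0.5)

The pink triangle was at (5.2, 0.6) in frame 1 and (4.3, 1.1) in frame 2.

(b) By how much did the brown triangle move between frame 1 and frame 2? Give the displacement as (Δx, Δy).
(-1.0, 1.8)

The brown triangle was at (4.5, 6.1) in frame 1 and (3.5, 7.9) in frame 2.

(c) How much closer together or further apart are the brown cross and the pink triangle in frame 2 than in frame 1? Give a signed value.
+0.7

Distance in frame 1: 5.8. Distance in frame 2: 6.5.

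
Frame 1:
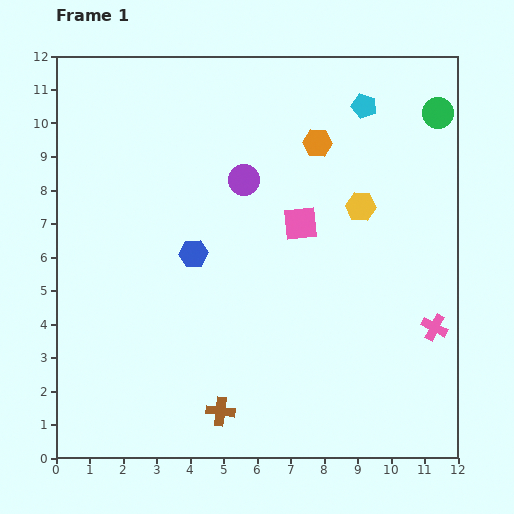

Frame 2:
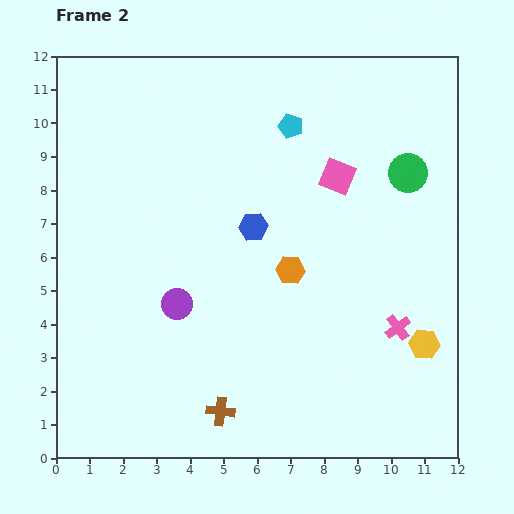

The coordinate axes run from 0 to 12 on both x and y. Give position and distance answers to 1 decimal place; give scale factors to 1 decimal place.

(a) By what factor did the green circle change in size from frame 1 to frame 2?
1.3×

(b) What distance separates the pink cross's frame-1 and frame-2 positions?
1.1

The pink cross moved from (11.3, 3.9) to (10.2, 3.9), a distance of √(1.1² + 0.0²) ≈ 1.1.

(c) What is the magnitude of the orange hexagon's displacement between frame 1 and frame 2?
3.9

The orange hexagon moved from (7.8, 9.4) to (7.0, 5.6), a distance of √(0.8² + 3.8²) ≈ 3.9.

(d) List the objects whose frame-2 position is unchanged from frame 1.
the brown cross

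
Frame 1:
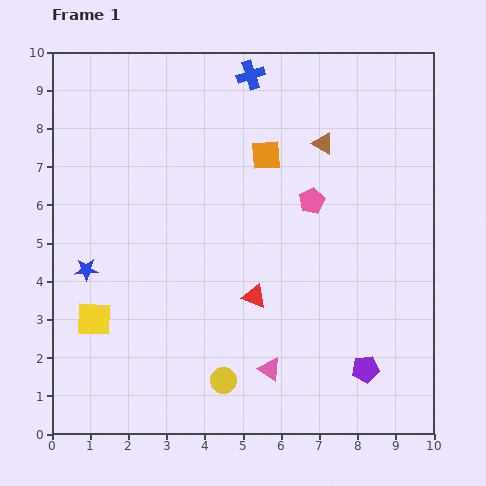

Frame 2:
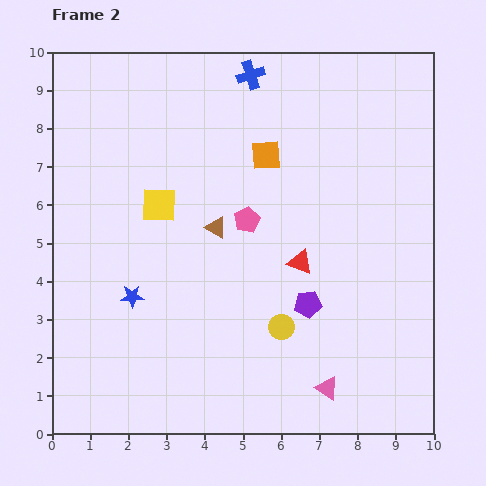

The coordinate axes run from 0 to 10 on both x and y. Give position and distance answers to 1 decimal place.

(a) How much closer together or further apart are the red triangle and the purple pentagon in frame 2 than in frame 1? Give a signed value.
-2.4

Distance in frame 1: 3.5. Distance in frame 2: 1.1.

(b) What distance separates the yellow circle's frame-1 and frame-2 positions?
2.1

The yellow circle moved from (4.5, 1.4) to (6.0, 2.8), a distance of √(1.5² + 1.4²) ≈ 2.1.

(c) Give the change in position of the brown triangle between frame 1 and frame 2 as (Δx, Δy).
(-2.8, -2.2)

The brown triangle was at (7.1, 7.6) in frame 1 and (4.3, 5.4) in frame 2.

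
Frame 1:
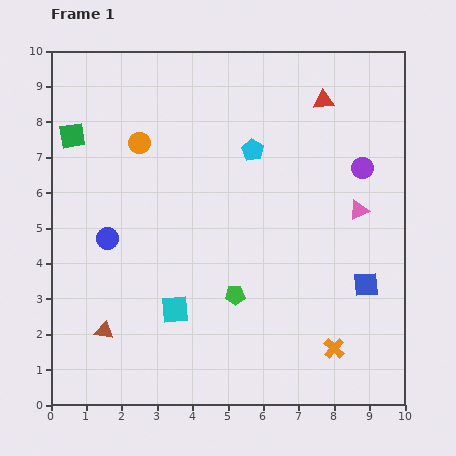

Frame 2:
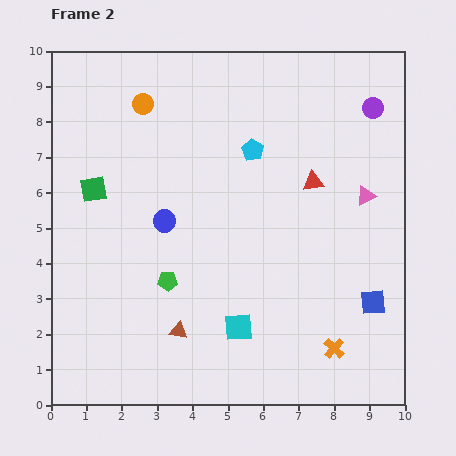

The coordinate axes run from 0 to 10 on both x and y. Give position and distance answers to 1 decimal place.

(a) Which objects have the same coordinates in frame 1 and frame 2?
the orange cross, the cyan pentagon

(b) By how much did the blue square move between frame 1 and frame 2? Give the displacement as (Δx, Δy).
(0.2, -0.5)

The blue square was at (8.9, 3.4) in frame 1 and (9.1, 2.9) in frame 2.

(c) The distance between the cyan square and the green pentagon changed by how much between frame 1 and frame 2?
+0.7

Distance in frame 1: 1.7. Distance in frame 2: 2.4.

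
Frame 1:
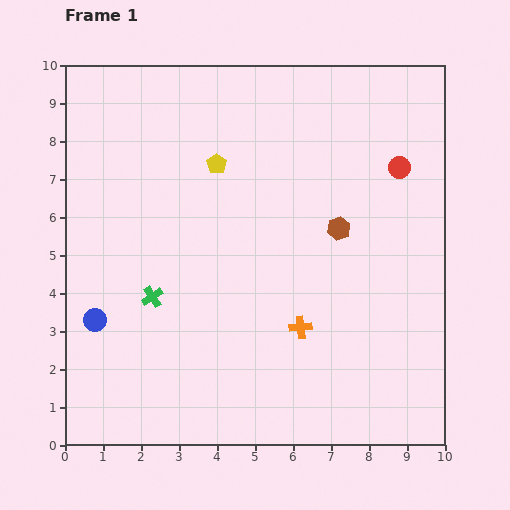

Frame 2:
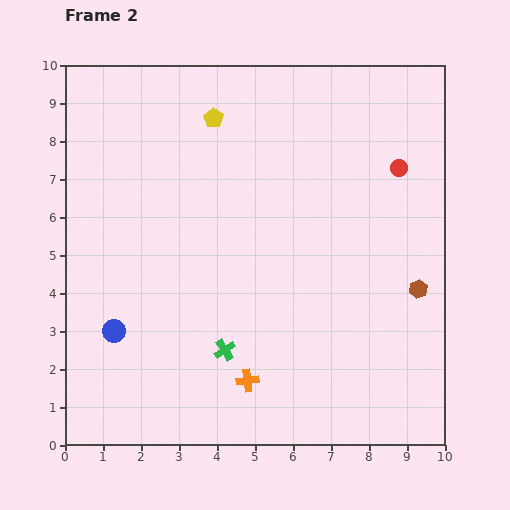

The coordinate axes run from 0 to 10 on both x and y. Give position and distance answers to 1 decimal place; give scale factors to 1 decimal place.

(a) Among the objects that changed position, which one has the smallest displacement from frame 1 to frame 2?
the blue circle

(moved 0.6)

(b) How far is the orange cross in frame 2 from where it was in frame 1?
2.0

The orange cross moved from (6.2, 3.1) to (4.8, 1.7), a distance of √(1.4² + 1.4²) ≈ 2.0.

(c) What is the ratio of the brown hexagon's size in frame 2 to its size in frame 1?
0.8×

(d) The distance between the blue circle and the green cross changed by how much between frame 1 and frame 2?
+1.3

Distance in frame 1: 1.6. Distance in frame 2: 2.9.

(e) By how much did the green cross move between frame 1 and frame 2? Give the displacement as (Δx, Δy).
(1.9, -1.4)

The green cross was at (2.3, 3.9) in frame 1 and (4.2, 2.5) in frame 2.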